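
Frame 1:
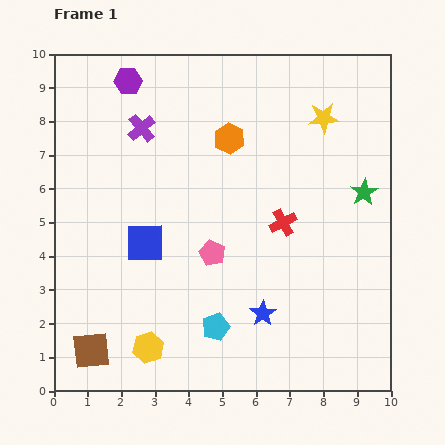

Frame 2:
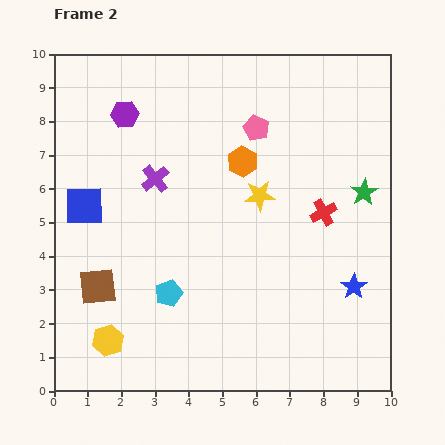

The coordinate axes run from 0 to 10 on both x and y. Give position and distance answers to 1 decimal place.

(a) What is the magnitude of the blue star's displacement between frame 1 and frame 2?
2.8

The blue star moved from (6.2, 2.3) to (8.9, 3.1), a distance of √(2.7² + 0.8²) ≈ 2.8.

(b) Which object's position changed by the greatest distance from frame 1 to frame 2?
the pink pentagon

(moved 3.9; next 3.0)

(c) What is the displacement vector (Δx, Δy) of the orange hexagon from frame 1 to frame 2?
(0.4, -0.7)

The orange hexagon was at (5.2, 7.5) in frame 1 and (5.6, 6.8) in frame 2.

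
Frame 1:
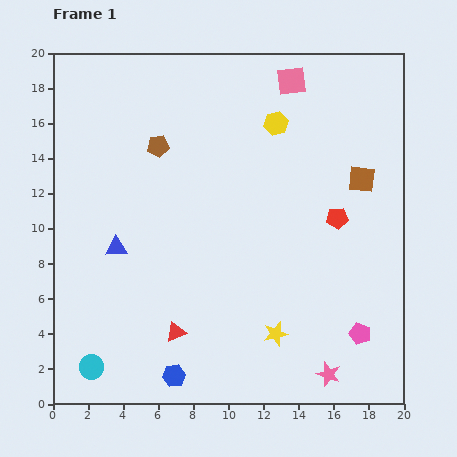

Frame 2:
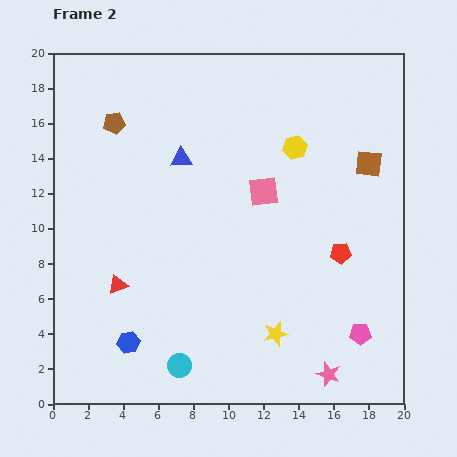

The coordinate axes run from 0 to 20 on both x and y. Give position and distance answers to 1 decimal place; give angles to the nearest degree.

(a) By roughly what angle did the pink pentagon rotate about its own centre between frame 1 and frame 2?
21° counter-clockwise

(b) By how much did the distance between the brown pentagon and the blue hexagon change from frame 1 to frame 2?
-0.6

Distance in frame 1: 13.1. Distance in frame 2: 12.5.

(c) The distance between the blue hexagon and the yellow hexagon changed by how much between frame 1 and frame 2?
-0.9

Distance in frame 1: 15.5. Distance in frame 2: 14.6.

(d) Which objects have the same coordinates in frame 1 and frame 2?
the pink star, the pink pentagon, the yellow star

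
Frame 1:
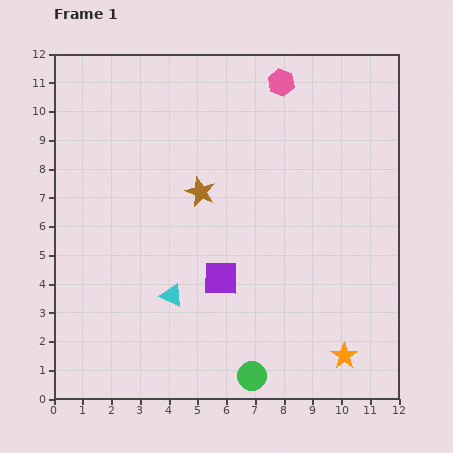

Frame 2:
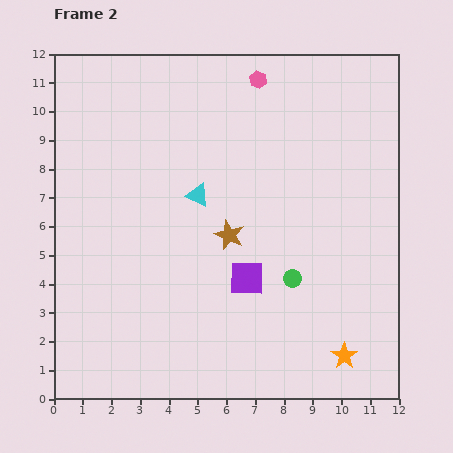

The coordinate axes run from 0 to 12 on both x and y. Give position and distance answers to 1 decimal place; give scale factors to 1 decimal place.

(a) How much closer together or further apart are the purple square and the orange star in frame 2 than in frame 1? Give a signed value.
-0.8

Distance in frame 1: 5.1. Distance in frame 2: 4.3.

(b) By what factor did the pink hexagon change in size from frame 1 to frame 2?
0.7×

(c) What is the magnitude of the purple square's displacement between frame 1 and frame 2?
0.9

The purple square moved from (5.8, 4.2) to (6.7, 4.2), a distance of √(0.9² + 0.0²) ≈ 0.9.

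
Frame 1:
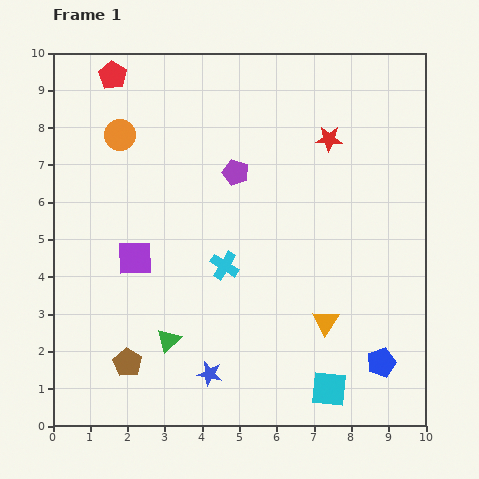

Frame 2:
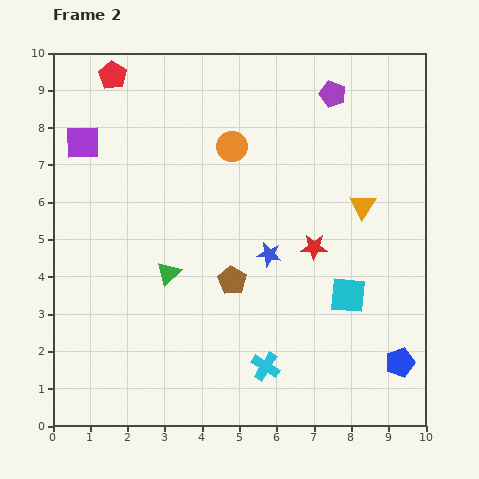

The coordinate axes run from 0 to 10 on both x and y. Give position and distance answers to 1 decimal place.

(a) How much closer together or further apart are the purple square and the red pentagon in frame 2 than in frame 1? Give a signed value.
-2.9

Distance in frame 1: 4.9. Distance in frame 2: 2.0.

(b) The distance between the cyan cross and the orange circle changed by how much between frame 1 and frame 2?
+1.5

Distance in frame 1: 4.5. Distance in frame 2: 6.0.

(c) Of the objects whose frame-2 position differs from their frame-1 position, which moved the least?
the blue pentagon

(moved 0.5)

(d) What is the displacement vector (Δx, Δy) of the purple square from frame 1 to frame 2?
(-1.4, 3.1)

The purple square was at (2.2, 4.5) in frame 1 and (0.8, 7.6) in frame 2.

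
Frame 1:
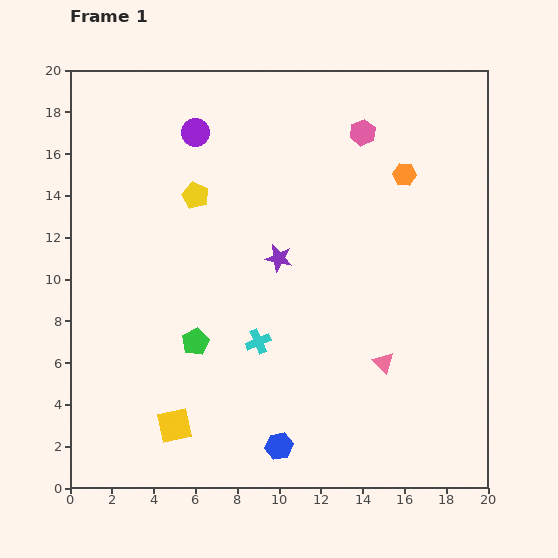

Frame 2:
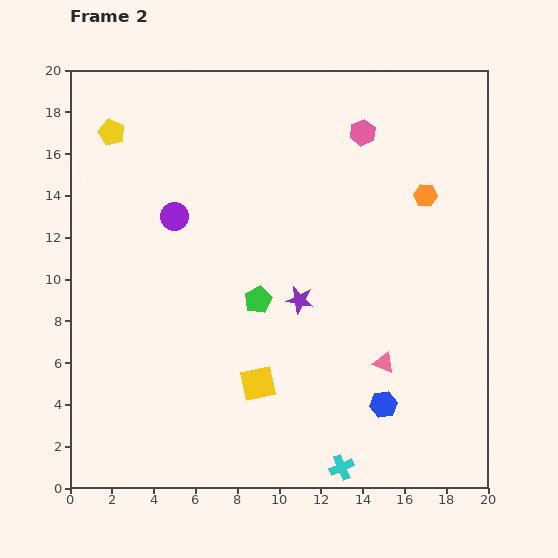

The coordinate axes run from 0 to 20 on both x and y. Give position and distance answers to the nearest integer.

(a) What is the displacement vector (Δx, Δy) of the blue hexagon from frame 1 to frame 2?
(5, 2)

The blue hexagon was at (10, 2) in frame 1 and (15, 4) in frame 2.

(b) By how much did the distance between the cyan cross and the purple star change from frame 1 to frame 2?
+4

Distance in frame 1: 4. Distance in frame 2: 8.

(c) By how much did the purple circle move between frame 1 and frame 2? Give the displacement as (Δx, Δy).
(-1, -4)

The purple circle was at (6, 17) in frame 1 and (5, 13) in frame 2.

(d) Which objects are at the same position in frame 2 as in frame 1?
the pink triangle, the pink hexagon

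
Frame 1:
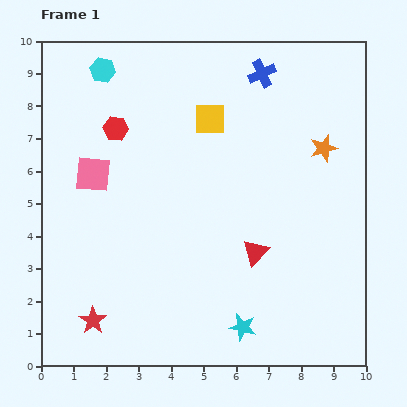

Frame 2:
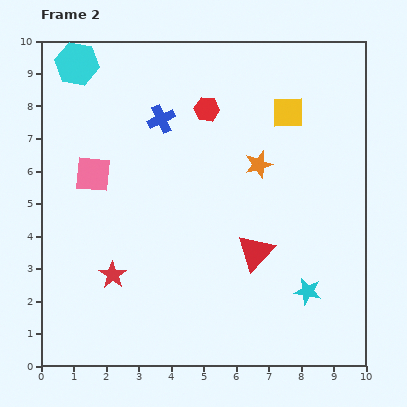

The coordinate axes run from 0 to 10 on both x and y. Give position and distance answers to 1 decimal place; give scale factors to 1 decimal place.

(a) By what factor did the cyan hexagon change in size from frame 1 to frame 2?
1.7×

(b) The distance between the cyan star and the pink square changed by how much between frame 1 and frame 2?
+0.9

Distance in frame 1: 6.6. Distance in frame 2: 7.5.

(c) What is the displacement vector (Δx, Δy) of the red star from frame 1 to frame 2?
(0.6, 1.4)

The red star was at (1.6, 1.4) in frame 1 and (2.2, 2.8) in frame 2.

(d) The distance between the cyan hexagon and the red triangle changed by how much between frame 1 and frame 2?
+0.7

Distance in frame 1: 7.3. Distance in frame 2: 8.0.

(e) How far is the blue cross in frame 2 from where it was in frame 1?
3.4

The blue cross moved from (6.8, 9.0) to (3.7, 7.6), a distance of √(3.1² + 1.4²) ≈ 3.4.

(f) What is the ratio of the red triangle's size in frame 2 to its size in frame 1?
1.4×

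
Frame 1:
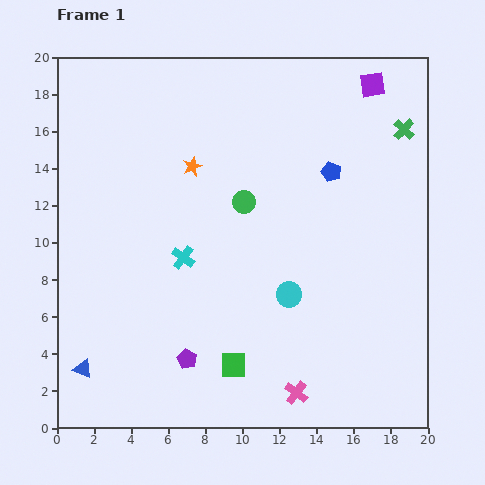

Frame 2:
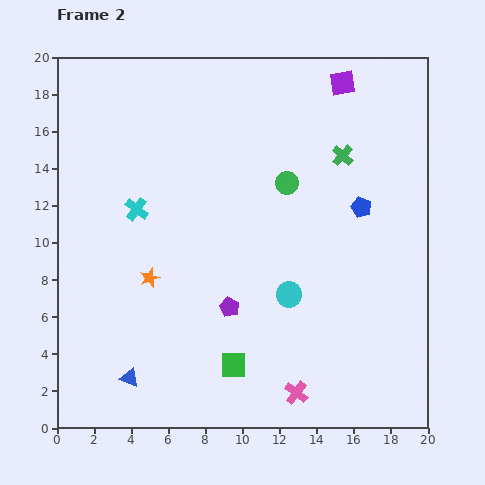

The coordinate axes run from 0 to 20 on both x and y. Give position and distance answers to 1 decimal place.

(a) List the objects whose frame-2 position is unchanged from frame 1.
the green square, the pink cross, the cyan circle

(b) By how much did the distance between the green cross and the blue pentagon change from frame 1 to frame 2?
-1.5

Distance in frame 1: 4.5. Distance in frame 2: 3.0.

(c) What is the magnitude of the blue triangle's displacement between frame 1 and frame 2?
2.5

The blue triangle moved from (1.4, 3.2) to (3.9, 2.7), a distance of √(2.5² + 0.5²) ≈ 2.5.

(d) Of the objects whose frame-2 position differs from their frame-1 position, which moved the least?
the purple square

(moved 1.6)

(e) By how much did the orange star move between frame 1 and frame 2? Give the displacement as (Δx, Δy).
(-2.3, -6.0)

The orange star was at (7.3, 14.1) in frame 1 and (5.0, 8.1) in frame 2.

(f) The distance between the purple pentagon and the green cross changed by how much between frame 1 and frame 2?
-6.8

Distance in frame 1: 17.0. Distance in frame 2: 10.2.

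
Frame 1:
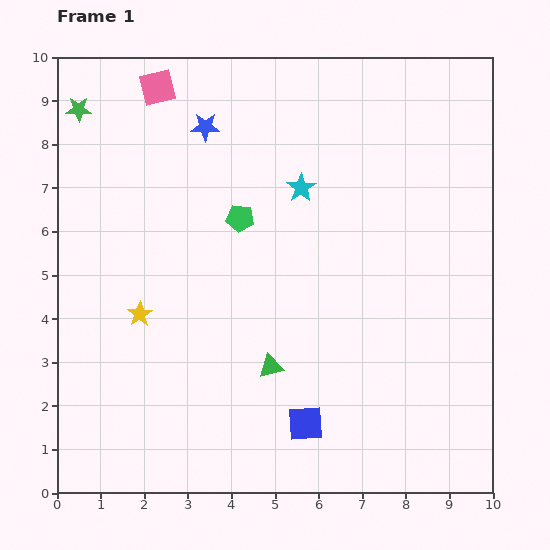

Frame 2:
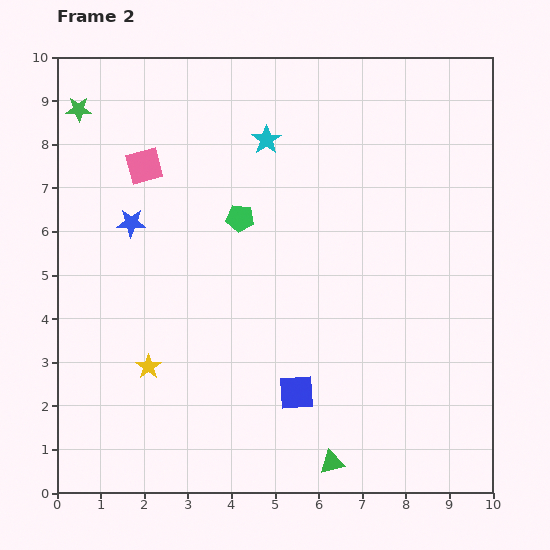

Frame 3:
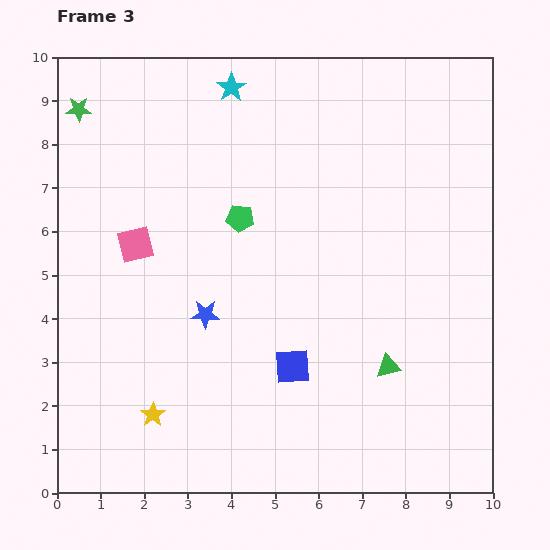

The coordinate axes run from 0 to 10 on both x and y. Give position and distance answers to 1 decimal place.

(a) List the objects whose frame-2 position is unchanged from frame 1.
the green star, the green pentagon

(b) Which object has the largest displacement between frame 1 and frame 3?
the blue star

(moved 4.3; next 3.6)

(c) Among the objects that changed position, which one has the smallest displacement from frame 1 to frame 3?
the blue square

(moved 1.3)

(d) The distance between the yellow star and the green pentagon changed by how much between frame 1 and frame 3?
+1.7

Distance in frame 1: 3.2. Distance in frame 3: 4.9.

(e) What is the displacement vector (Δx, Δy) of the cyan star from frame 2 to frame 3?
(-0.8, 1.2)

The cyan star was at (4.8, 8.1) in frame 2 and (4.0, 9.3) in frame 3.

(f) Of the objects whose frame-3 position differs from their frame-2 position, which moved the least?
the blue square

(moved 0.6)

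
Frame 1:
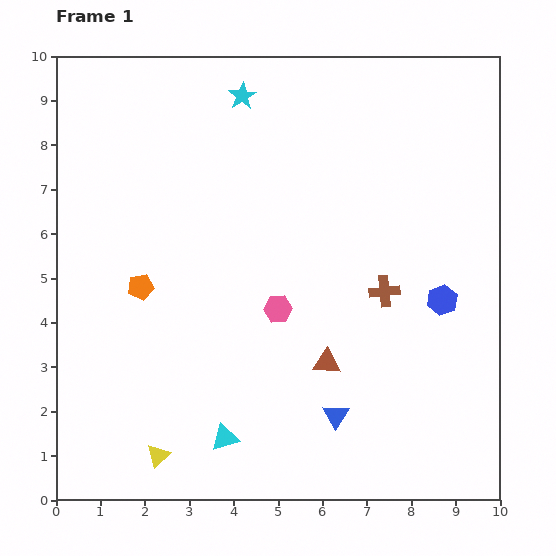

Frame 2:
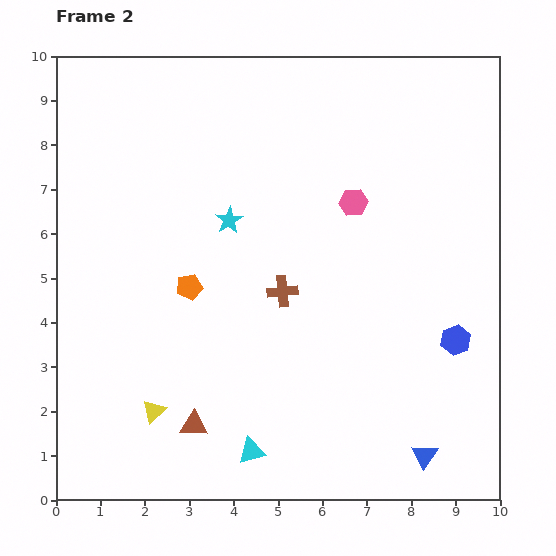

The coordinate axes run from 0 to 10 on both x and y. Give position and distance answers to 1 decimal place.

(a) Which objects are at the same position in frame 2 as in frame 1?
none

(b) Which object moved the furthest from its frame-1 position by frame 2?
the brown triangle

(moved 3.3; next 2.9)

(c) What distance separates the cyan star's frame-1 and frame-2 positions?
2.8

The cyan star moved from (4.2, 9.1) to (3.9, 6.3), a distance of √(0.3² + 2.8²) ≈ 2.8.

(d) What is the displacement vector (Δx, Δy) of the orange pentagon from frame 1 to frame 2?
(1.1, 0.0)

The orange pentagon was at (1.9, 4.8) in frame 1 and (3.0, 4.8) in frame 2.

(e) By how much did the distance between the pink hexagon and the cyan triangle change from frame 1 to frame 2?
+3.0

Distance in frame 1: 3.1. Distance in frame 2: 6.1.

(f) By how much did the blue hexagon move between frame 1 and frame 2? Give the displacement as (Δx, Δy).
(0.3, -0.9)

The blue hexagon was at (8.7, 4.5) in frame 1 and (9.0, 3.6) in frame 2.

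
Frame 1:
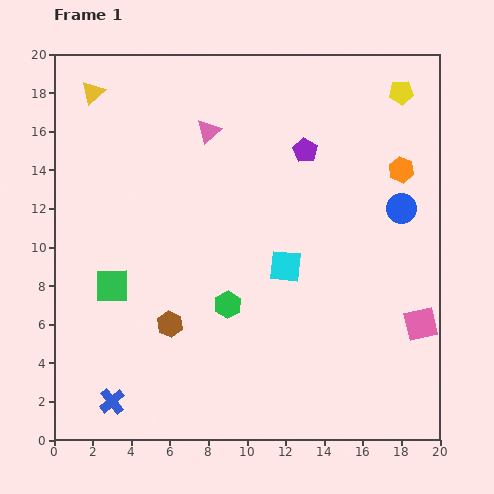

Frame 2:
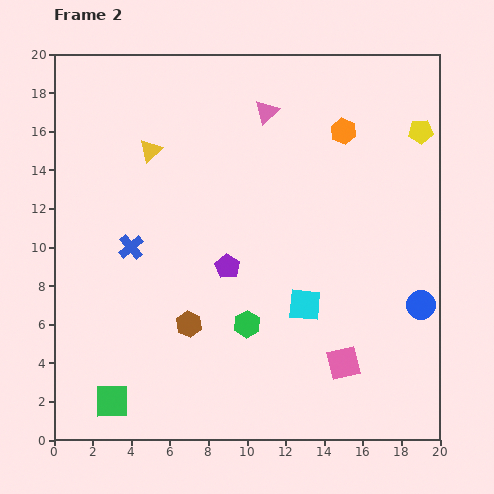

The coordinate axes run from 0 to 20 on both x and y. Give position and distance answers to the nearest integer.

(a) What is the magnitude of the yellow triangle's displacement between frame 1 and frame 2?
4

The yellow triangle moved from (2, 18) to (5, 15), a distance of √(3² + 3²) ≈ 4.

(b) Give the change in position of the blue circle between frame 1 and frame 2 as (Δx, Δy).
(1, -5)

The blue circle was at (18, 12) in frame 1 and (19, 7) in frame 2.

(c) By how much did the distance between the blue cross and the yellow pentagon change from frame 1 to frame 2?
-6

Distance in frame 1: 22. Distance in frame 2: 16.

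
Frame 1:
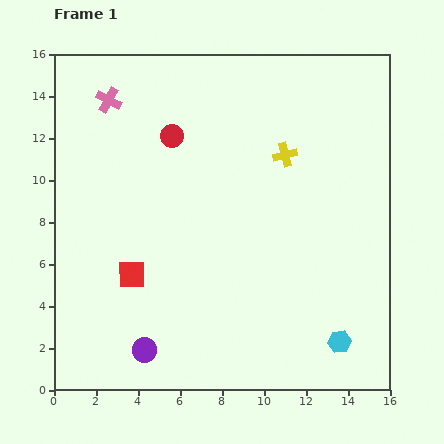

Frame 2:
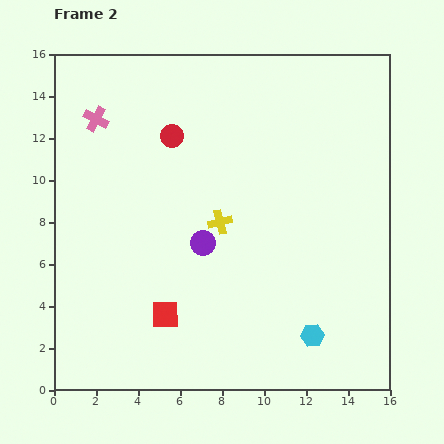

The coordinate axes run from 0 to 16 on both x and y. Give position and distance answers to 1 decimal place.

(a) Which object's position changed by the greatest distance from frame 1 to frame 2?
the purple circle

(moved 5.8; next 4.5)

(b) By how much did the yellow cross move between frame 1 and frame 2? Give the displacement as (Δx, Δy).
(-3.1, -3.2)

The yellow cross was at (11.0, 11.2) in frame 1 and (7.9, 8.0) in frame 2.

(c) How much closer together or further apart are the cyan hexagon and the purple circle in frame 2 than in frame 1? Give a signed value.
-2.5

Distance in frame 1: 9.3. Distance in frame 2: 6.8.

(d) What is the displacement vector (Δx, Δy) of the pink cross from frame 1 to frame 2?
(-0.6, -0.9)

The pink cross was at (2.6, 13.8) in frame 1 and (2.0, 12.9) in frame 2.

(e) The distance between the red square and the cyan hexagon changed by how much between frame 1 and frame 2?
-3.3

Distance in frame 1: 10.4. Distance in frame 2: 7.1.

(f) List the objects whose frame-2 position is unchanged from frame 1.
the red circle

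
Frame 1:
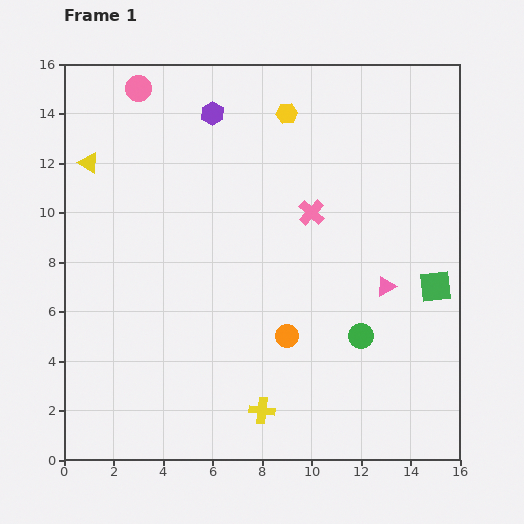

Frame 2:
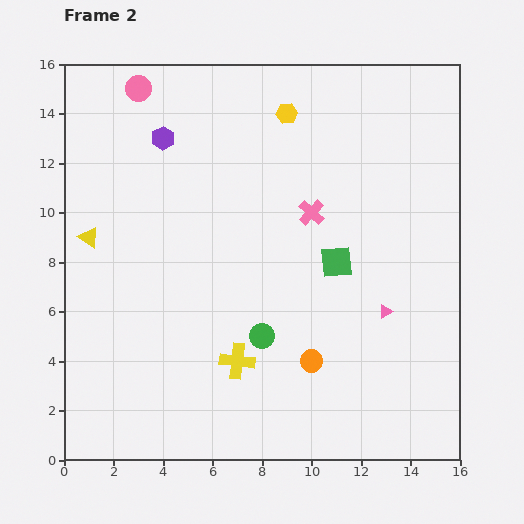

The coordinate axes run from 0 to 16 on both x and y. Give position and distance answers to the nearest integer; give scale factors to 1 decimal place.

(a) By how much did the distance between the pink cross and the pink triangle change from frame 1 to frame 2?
+1

Distance in frame 1: 4. Distance in frame 2: 5.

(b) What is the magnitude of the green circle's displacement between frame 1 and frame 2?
4

The green circle moved from (12, 5) to (8, 5), a distance of √(4² + 0²) ≈ 4.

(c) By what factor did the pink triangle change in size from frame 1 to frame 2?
0.7×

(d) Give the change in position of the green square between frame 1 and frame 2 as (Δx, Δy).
(-4, 1)

The green square was at (15, 7) in frame 1 and (11, 8) in frame 2.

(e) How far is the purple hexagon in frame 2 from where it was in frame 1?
2

The purple hexagon moved from (6, 14) to (4, 13), a distance of √(2² + 1²) ≈ 2.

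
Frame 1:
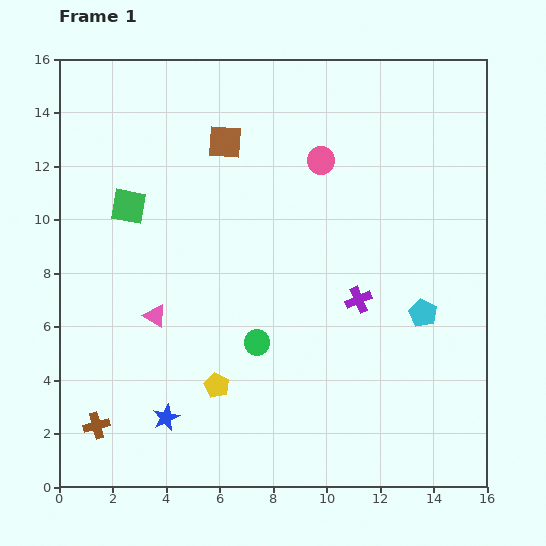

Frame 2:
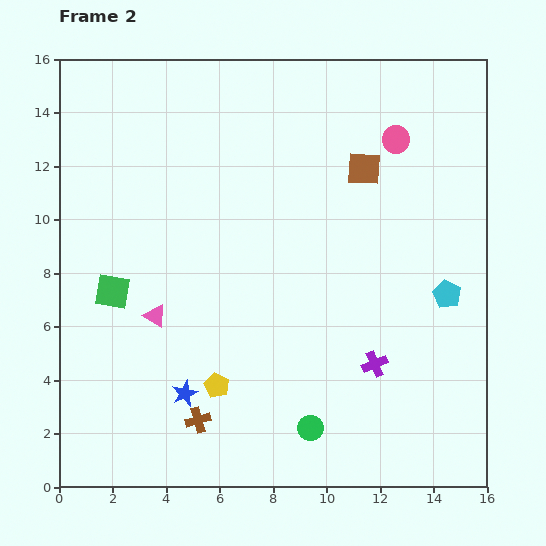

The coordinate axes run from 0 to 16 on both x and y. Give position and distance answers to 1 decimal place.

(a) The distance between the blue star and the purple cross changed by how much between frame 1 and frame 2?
-1.2

Distance in frame 1: 8.4. Distance in frame 2: 7.2.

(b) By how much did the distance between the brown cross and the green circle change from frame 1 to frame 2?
-2.6

Distance in frame 1: 6.8. Distance in frame 2: 4.2.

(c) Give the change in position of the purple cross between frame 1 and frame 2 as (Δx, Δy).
(0.6, -2.4)

The purple cross was at (11.2, 7.0) in frame 1 and (11.8, 4.6) in frame 2.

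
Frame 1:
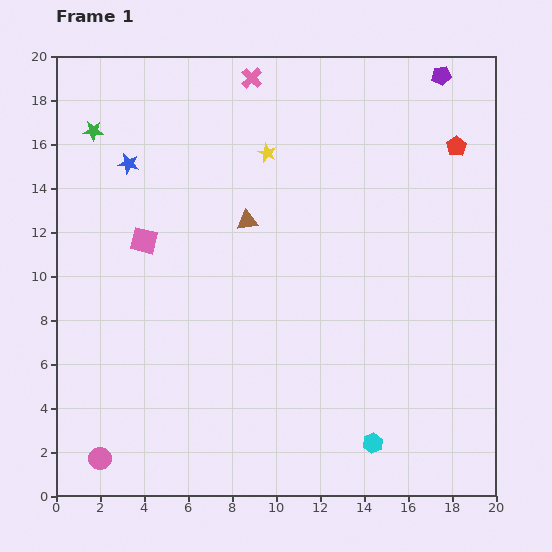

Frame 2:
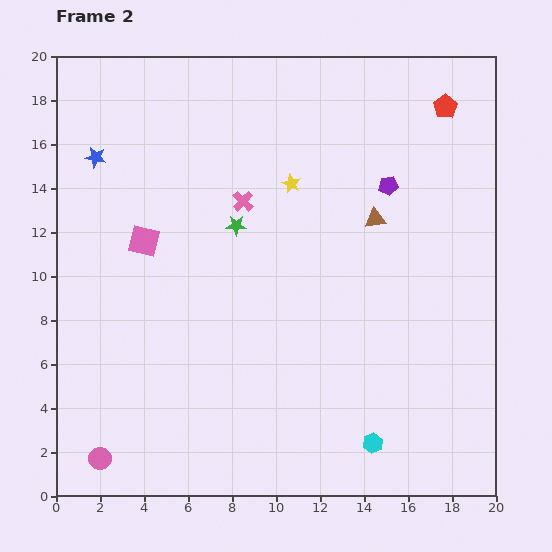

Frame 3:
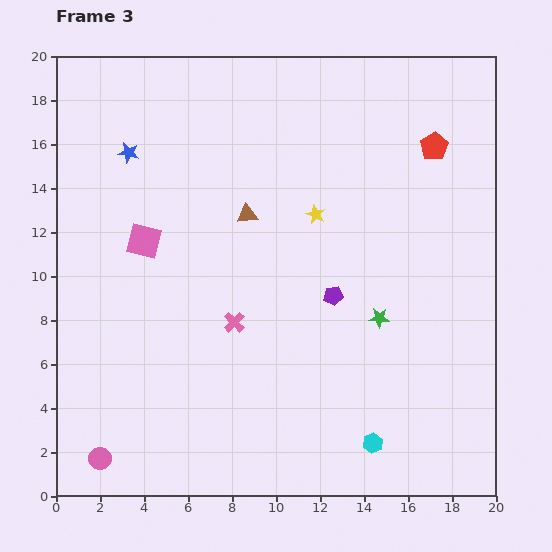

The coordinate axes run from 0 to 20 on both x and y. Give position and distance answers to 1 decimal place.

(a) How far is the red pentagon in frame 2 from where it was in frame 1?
1.9

The red pentagon moved from (18.2, 15.9) to (17.7, 17.7), a distance of √(0.5² + 1.8²) ≈ 1.9.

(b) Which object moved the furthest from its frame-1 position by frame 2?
the green star

(moved 7.8; next 5.8)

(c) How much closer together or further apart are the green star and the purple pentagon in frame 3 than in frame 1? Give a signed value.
-13.7

Distance in frame 1: 16.0. Distance in frame 3: 2.3.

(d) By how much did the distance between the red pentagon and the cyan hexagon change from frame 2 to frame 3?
-1.9

Distance in frame 2: 15.7. Distance in frame 3: 13.8.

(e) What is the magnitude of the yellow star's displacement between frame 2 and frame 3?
1.8

The yellow star moved from (10.7, 14.2) to (11.8, 12.8), a distance of √(1.1² + 1.4²) ≈ 1.8.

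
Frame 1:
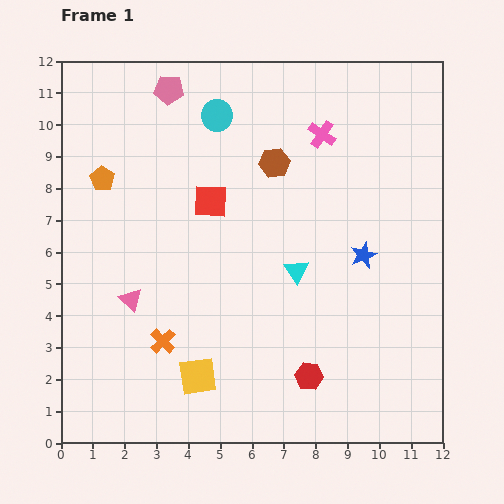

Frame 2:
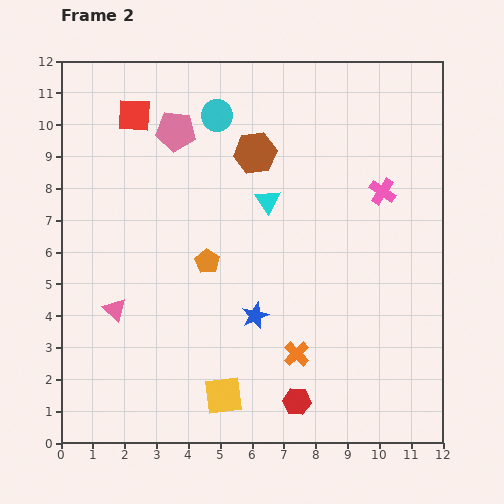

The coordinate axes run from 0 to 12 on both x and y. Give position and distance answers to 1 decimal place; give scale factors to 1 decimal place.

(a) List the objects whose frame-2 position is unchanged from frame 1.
the cyan circle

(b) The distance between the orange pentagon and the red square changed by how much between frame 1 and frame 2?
+1.6

Distance in frame 1: 3.5. Distance in frame 2: 5.1.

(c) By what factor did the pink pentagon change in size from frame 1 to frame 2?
1.3×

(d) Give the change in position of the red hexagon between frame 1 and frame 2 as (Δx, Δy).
(-0.4, -0.8)

The red hexagon was at (7.8, 2.1) in frame 1 and (7.4, 1.3) in frame 2.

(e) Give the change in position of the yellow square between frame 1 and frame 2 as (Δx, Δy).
(0.8, -0.6)

The yellow square was at (4.3, 2.1) in frame 1 and (5.1, 1.5) in frame 2.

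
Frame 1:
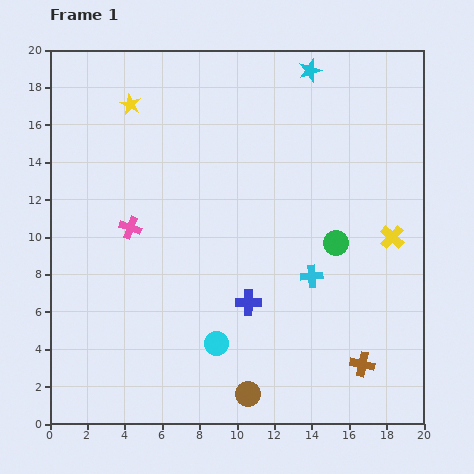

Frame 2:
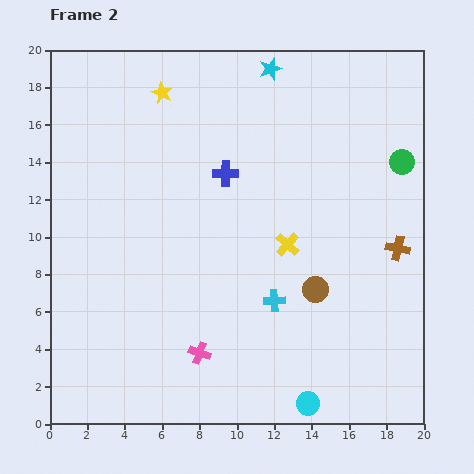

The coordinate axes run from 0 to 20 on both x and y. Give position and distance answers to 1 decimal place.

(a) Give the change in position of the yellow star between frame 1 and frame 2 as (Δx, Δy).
(1.7, 0.6)

The yellow star was at (4.3, 17.1) in frame 1 and (6.0, 17.7) in frame 2.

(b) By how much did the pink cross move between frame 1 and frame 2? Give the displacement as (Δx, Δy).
(3.7, -6.7)

The pink cross was at (4.3, 10.5) in frame 1 and (8.0, 3.8) in frame 2.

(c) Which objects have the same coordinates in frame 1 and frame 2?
none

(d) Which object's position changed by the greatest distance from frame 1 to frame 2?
the pink cross

(moved 7.7; next 7.0)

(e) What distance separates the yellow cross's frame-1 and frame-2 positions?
5.6

The yellow cross moved from (18.3, 10.0) to (12.7, 9.6), a distance of √(5.6² + 0.4²) ≈ 5.6.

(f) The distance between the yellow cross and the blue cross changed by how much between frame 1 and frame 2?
-3.5

Distance in frame 1: 8.5. Distance in frame 2: 5.0.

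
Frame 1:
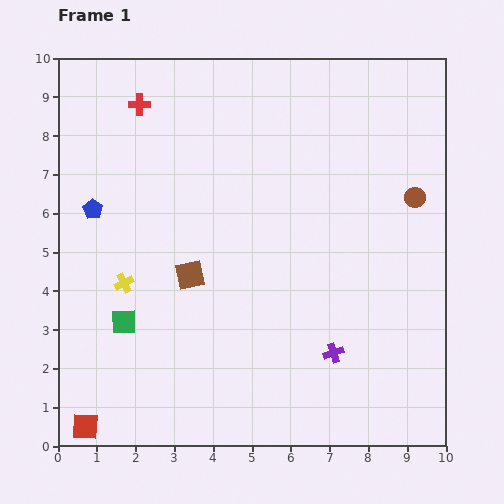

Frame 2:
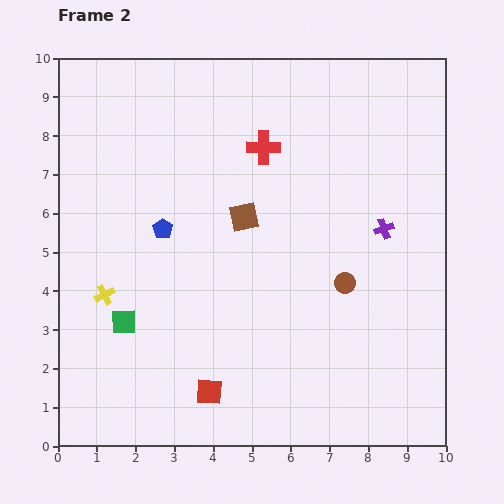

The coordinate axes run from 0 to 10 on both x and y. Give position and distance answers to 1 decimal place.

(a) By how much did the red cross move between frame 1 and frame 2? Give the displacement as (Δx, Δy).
(3.2, -1.1)

The red cross was at (2.1, 8.8) in frame 1 and (5.3, 7.7) in frame 2.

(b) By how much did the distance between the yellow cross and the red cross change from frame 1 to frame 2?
+1.0

Distance in frame 1: 4.6. Distance in frame 2: 5.6.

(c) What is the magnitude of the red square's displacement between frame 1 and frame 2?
3.3

The red square moved from (0.7, 0.5) to (3.9, 1.4), a distance of √(3.2² + 0.9²) ≈ 3.3.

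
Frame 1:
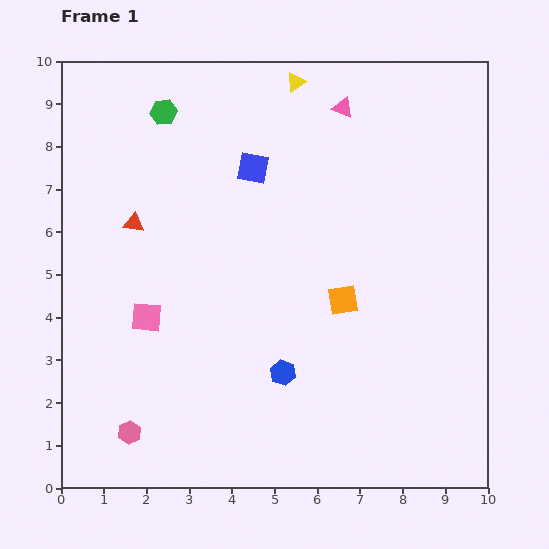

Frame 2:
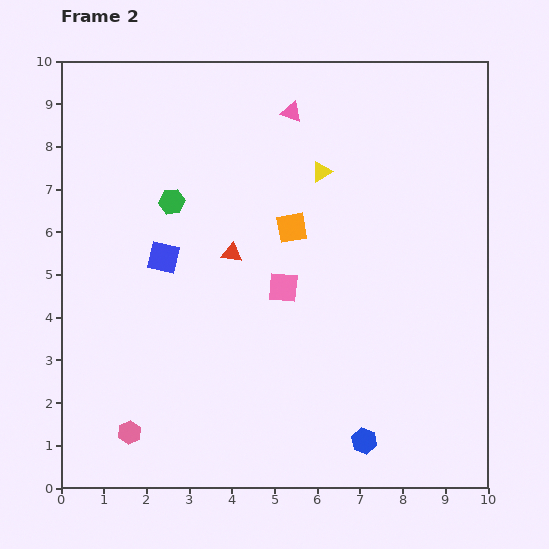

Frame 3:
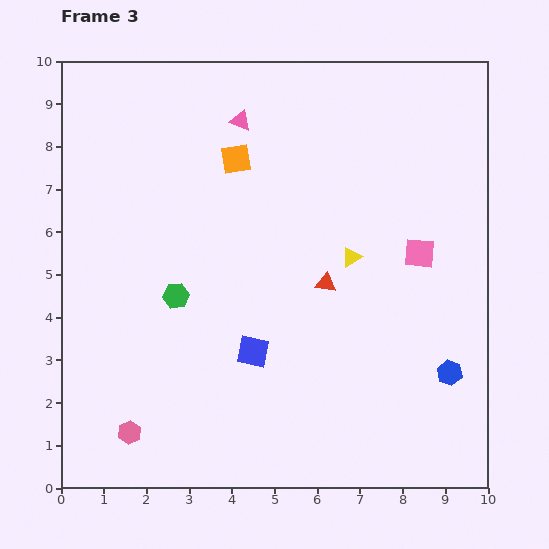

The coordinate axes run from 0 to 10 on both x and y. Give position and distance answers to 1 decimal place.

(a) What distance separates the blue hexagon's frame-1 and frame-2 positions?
2.5

The blue hexagon moved from (5.2, 2.7) to (7.1, 1.1), a distance of √(1.9² + 1.6²) ≈ 2.5.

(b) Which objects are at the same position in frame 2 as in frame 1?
the pink hexagon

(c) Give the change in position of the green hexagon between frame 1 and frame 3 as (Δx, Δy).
(0.3, -4.3)

The green hexagon was at (2.4, 8.8) in frame 1 and (2.7, 4.5) in frame 3.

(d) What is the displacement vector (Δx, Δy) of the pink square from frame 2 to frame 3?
(3.2, 0.8)

The pink square was at (5.2, 4.7) in frame 2 and (8.4, 5.5) in frame 3.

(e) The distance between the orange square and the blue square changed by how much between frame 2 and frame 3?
+1.4

Distance in frame 2: 3.1. Distance in frame 3: 4.5.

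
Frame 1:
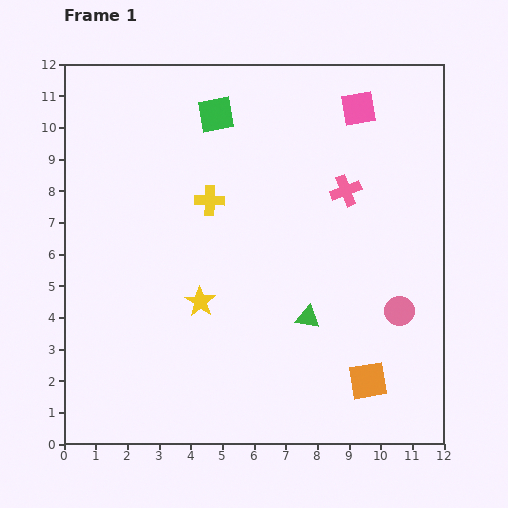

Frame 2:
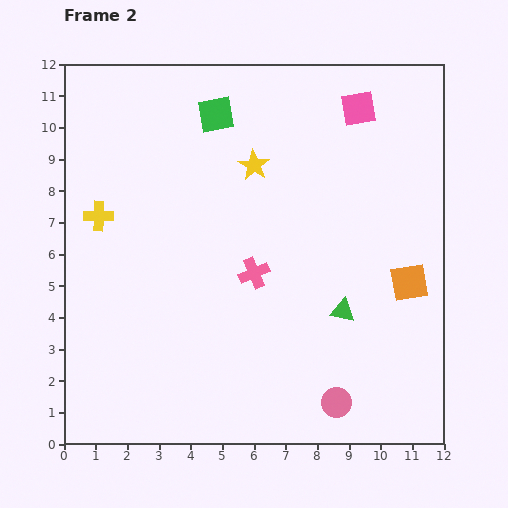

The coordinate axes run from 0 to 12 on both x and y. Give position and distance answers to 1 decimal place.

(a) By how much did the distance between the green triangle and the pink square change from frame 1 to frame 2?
-0.4

Distance in frame 1: 6.8. Distance in frame 2: 6.4.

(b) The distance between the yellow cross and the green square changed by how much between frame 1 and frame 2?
+2.2

Distance in frame 1: 2.7. Distance in frame 2: 4.9.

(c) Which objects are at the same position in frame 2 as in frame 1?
the pink square, the green square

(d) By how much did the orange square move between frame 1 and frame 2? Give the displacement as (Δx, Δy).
(1.3, 3.1)

The orange square was at (9.6, 2.0) in frame 1 and (10.9, 5.1) in frame 2.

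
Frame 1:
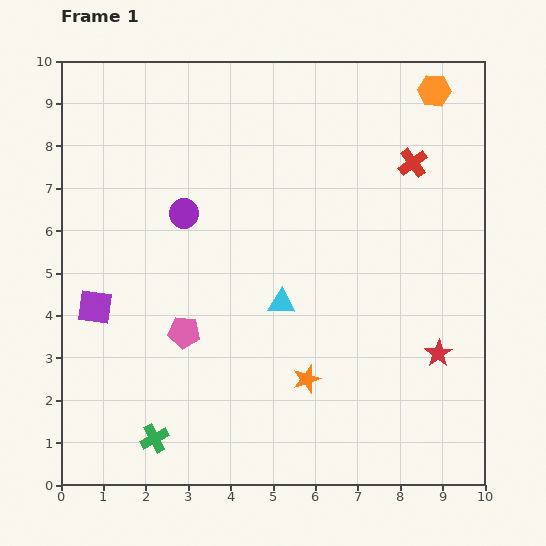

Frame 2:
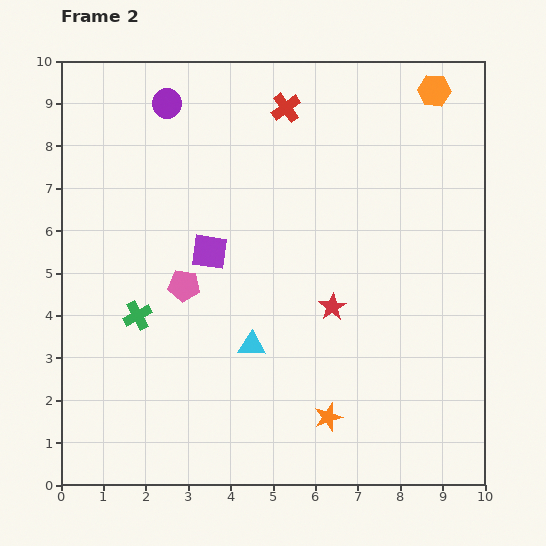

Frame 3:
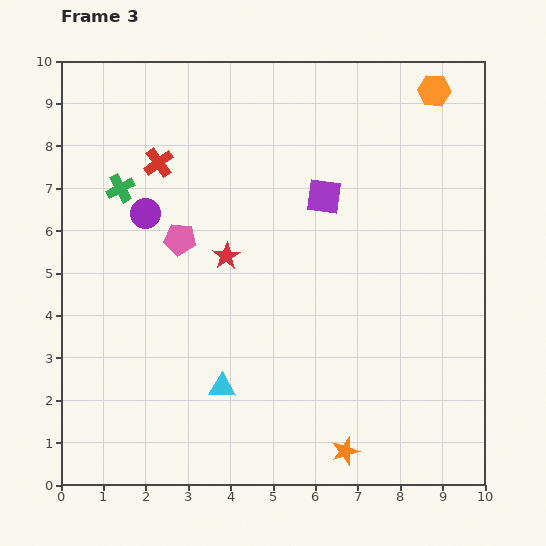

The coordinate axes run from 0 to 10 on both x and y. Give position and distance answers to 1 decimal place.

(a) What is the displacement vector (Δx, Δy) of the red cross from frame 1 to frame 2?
(-3.0, 1.3)

The red cross was at (8.3, 7.6) in frame 1 and (5.3, 8.9) in frame 2.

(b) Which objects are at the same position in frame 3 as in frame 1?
the orange hexagon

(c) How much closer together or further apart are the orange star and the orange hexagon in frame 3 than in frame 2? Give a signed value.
+0.7

Distance in frame 2: 8.1. Distance in frame 3: 8.8.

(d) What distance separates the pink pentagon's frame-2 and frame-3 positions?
1.1

The pink pentagon moved from (2.9, 4.7) to (2.8, 5.8), a distance of √(0.1² + 1.1²) ≈ 1.1.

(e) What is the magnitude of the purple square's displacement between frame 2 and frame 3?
3.0

The purple square moved from (3.5, 5.5) to (6.2, 6.8), a distance of √(2.7² + 1.3²) ≈ 3.0.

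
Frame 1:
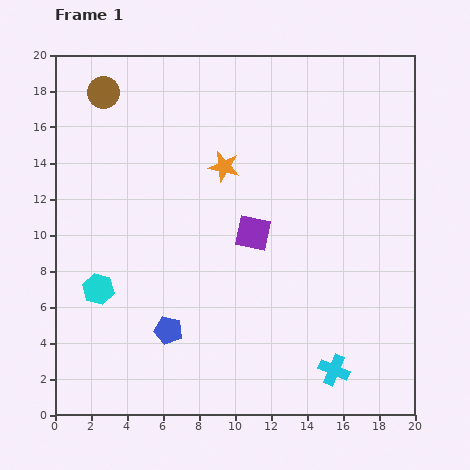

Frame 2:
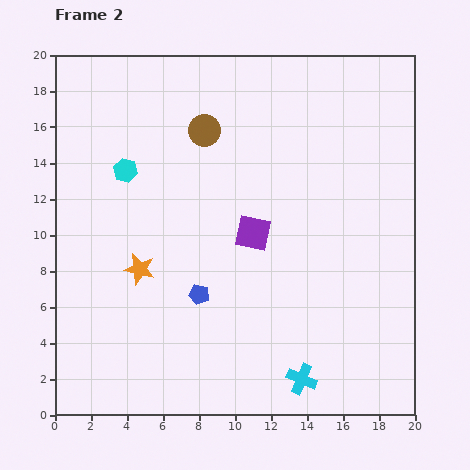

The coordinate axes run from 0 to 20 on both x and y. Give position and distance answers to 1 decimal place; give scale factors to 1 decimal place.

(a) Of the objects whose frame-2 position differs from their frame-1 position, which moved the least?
the cyan cross

(moved 1.9)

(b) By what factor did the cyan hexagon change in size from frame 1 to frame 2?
0.8×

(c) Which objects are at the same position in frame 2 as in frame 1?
the purple square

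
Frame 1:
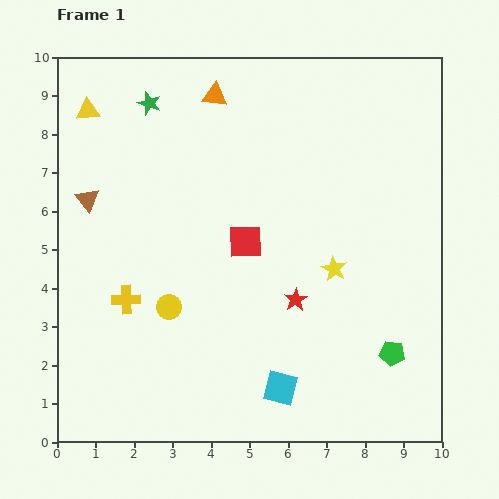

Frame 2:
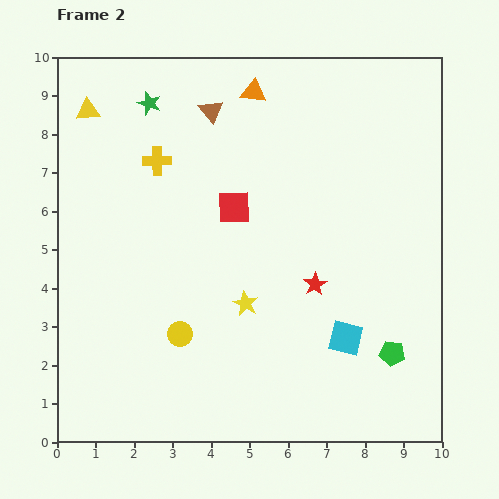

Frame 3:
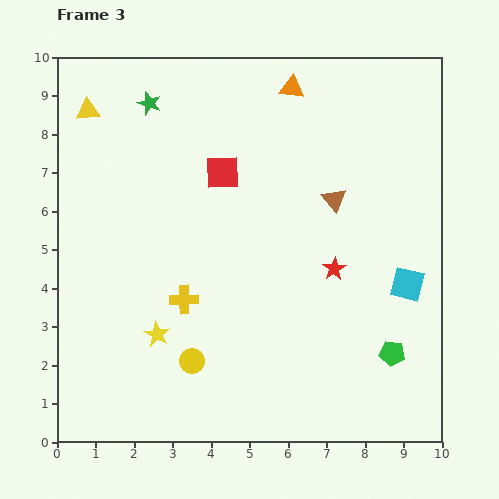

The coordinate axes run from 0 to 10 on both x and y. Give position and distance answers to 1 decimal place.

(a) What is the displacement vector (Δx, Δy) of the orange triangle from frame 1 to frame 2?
(1.0, 0.1)

The orange triangle was at (4.1, 9.0) in frame 1 and (5.1, 9.1) in frame 2.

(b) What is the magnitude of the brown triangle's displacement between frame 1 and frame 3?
6.4

The brown triangle moved from (0.8, 6.3) to (7.2, 6.3), a distance of √(6.4² + 0.0²) ≈ 6.4.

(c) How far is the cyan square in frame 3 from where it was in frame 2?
2.1

The cyan square moved from (7.5, 2.7) to (9.1, 4.1), a distance of √(1.6² + 1.4²) ≈ 2.1.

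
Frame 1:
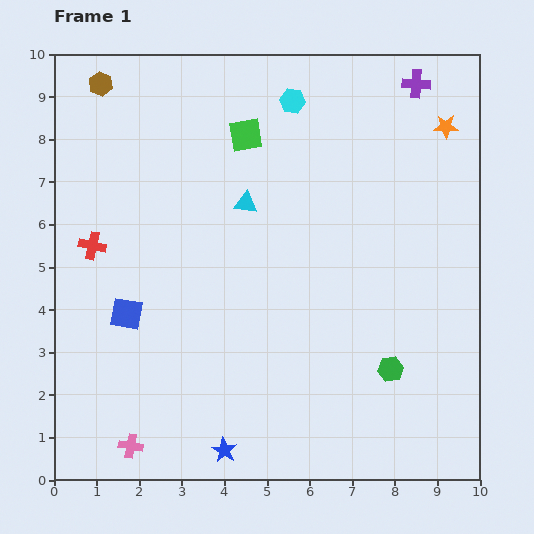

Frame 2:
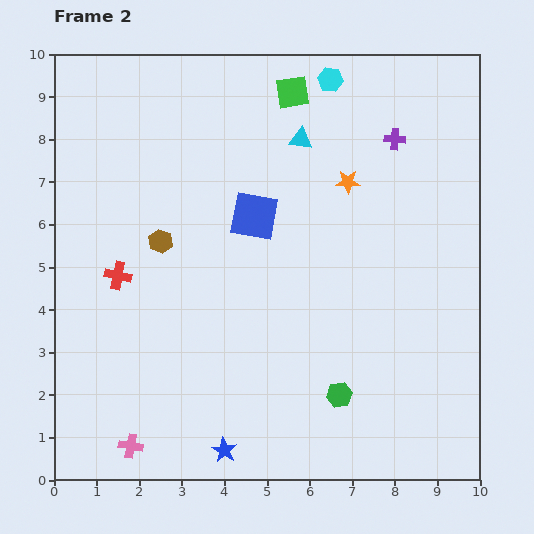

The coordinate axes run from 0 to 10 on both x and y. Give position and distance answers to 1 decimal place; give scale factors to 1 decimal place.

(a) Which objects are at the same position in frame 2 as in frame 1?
the pink cross, the blue star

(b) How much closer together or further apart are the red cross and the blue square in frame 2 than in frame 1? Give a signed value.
+1.7

Distance in frame 1: 1.8. Distance in frame 2: 3.5.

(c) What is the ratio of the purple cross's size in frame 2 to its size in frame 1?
0.7×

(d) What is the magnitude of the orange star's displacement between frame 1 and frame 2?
2.6

The orange star moved from (9.2, 8.3) to (6.9, 7.0), a distance of √(2.3² + 1.3²) ≈ 2.6.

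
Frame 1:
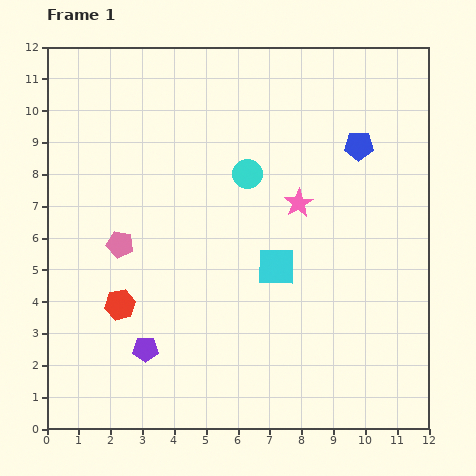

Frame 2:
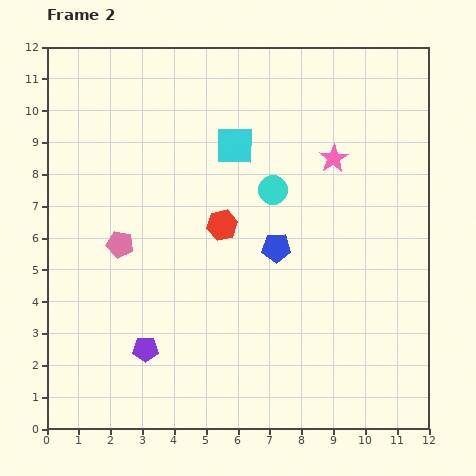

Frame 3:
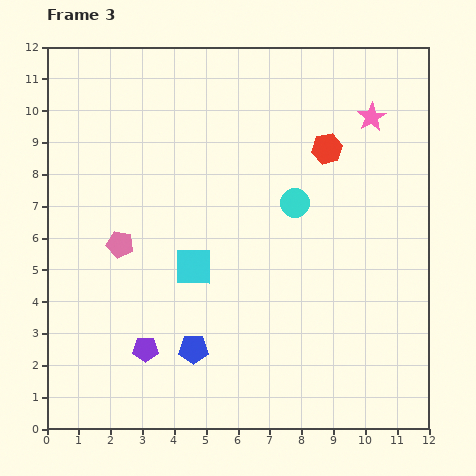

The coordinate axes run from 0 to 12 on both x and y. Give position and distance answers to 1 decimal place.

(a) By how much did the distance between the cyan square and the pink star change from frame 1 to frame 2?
+1.0

Distance in frame 1: 2.1. Distance in frame 2: 3.1.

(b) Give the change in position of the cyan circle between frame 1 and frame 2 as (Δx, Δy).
(0.8, -0.5)

The cyan circle was at (6.3, 8.0) in frame 1 and (7.1, 7.5) in frame 2.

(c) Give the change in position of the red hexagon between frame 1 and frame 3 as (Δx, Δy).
(6.5, 4.9)

The red hexagon was at (2.3, 3.9) in frame 1 and (8.8, 8.8) in frame 3.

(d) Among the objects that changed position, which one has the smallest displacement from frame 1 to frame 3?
the cyan circle

(moved 1.7)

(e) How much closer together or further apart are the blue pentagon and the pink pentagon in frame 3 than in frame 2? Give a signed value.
-0.9

Distance in frame 2: 4.9. Distance in frame 3: 4.0.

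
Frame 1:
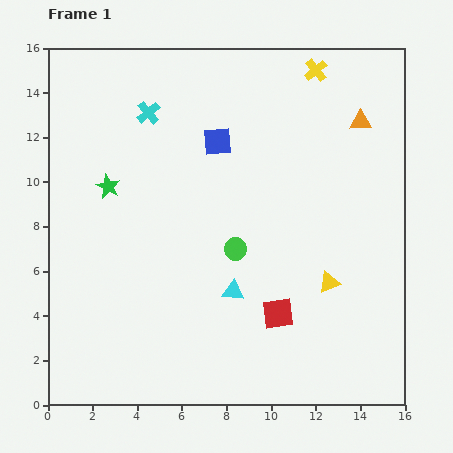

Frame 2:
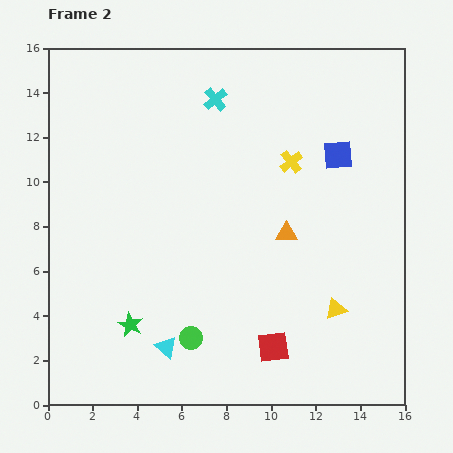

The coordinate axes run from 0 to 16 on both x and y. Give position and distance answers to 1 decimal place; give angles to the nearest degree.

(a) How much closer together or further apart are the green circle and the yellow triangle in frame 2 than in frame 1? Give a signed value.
+2.1

Distance in frame 1: 4.5. Distance in frame 2: 6.6.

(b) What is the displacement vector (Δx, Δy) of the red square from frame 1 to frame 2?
(-0.2, -1.5)

The red square was at (10.3, 4.1) in frame 1 and (10.1, 2.6) in frame 2.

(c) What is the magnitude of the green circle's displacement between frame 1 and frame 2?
4.5

The green circle moved from (8.4, 7.0) to (6.4, 3.0), a distance of √(2.0² + 4.0²) ≈ 4.5.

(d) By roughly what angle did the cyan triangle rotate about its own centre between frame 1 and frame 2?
35° clockwise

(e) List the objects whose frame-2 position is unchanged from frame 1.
none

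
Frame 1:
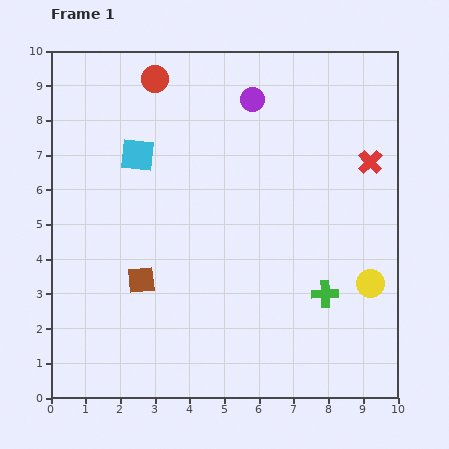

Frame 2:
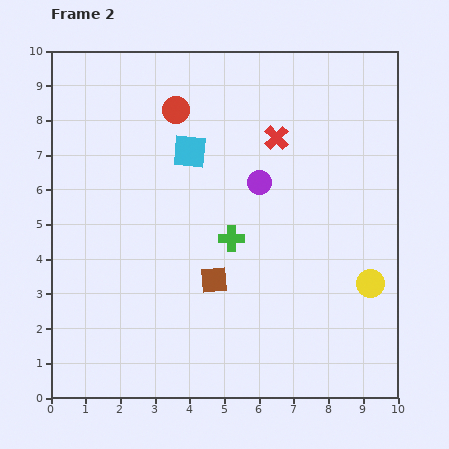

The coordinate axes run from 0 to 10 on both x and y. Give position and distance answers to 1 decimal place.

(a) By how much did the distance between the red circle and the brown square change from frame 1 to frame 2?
-0.8

Distance in frame 1: 5.8. Distance in frame 2: 5.0.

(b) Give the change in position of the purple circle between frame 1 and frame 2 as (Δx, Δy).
(0.2, -2.4)

The purple circle was at (5.8, 8.6) in frame 1 and (6.0, 6.2) in frame 2.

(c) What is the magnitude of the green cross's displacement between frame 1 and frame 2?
3.1

The green cross moved from (7.9, 3.0) to (5.2, 4.6), a distance of √(2.7² + 1.6²) ≈ 3.1.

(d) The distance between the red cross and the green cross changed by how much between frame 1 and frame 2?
-0.8

Distance in frame 1: 4.0. Distance in frame 2: 3.2.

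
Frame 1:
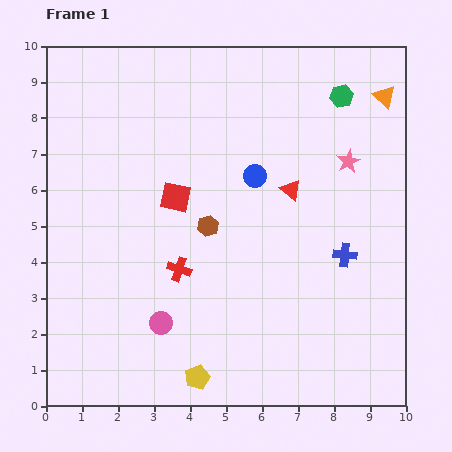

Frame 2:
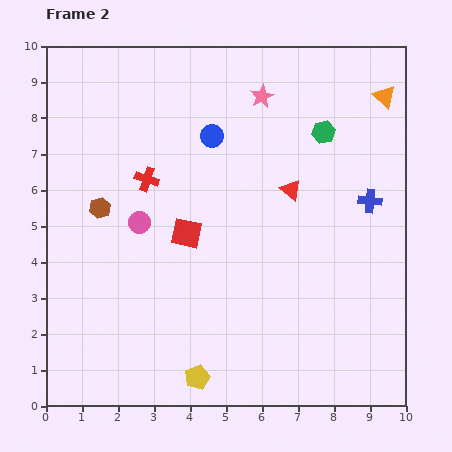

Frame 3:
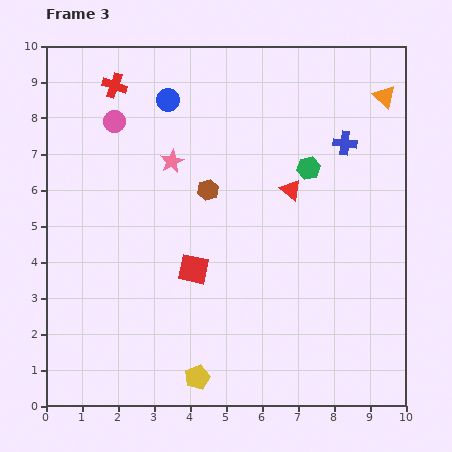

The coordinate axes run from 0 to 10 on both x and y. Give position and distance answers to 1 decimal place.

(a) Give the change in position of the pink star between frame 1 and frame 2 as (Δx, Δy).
(-2.4, 1.8)

The pink star was at (8.4, 6.8) in frame 1 and (6.0, 8.6) in frame 2.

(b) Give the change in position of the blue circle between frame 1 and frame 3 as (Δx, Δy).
(-2.4, 2.1)

The blue circle was at (5.8, 6.4) in frame 1 and (3.4, 8.5) in frame 3.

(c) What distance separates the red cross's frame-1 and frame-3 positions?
5.4

The red cross moved from (3.7, 3.8) to (1.9, 8.9), a distance of √(1.8² + 5.1²) ≈ 5.4.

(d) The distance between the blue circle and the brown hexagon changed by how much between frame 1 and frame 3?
+0.8

Distance in frame 1: 1.9. Distance in frame 3: 2.7.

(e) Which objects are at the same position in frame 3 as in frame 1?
the red triangle, the orange triangle, the yellow pentagon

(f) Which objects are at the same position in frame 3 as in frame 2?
the red triangle, the orange triangle, the yellow pentagon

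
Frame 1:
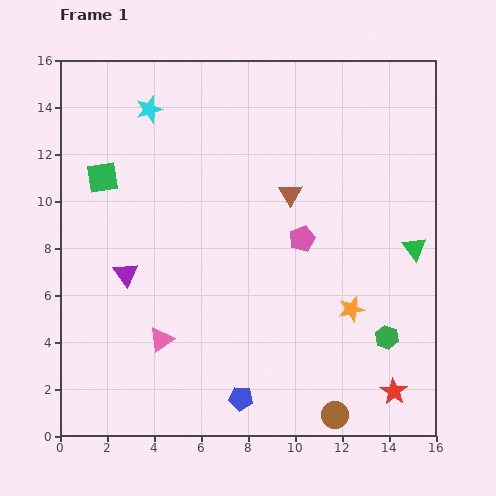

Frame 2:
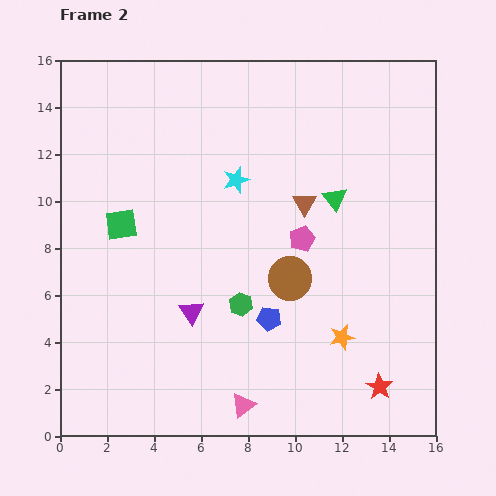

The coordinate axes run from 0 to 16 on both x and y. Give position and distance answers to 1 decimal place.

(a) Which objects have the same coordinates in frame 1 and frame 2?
the pink pentagon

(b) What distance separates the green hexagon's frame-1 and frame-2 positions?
6.4

The green hexagon moved from (13.9, 4.2) to (7.7, 5.6), a distance of √(6.2² + 1.4²) ≈ 6.4.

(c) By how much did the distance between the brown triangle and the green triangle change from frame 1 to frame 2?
-4.5

Distance in frame 1: 5.8. Distance in frame 2: 1.3.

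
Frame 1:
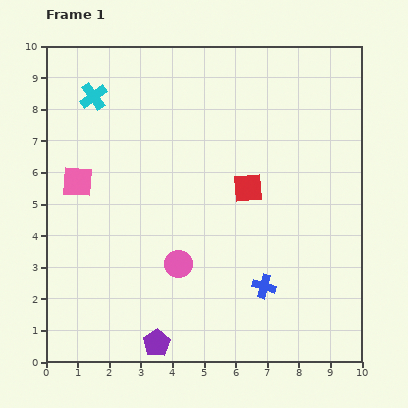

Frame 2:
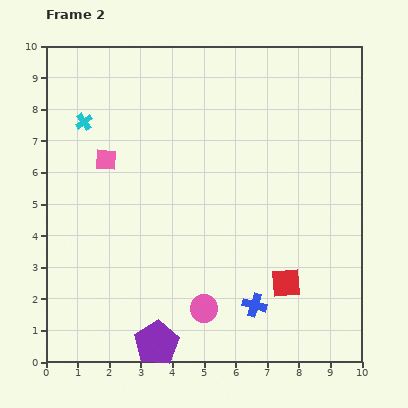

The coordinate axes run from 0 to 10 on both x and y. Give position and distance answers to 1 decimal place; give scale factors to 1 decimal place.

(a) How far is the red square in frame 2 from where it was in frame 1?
3.2

The red square moved from (6.4, 5.5) to (7.6, 2.5), a distance of √(1.2² + 3.0²) ≈ 3.2.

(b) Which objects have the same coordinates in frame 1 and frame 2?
the purple pentagon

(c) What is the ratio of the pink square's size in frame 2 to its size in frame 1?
0.7×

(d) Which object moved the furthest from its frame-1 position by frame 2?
the red square

(moved 3.2; next 1.6)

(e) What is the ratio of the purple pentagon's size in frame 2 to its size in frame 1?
1.6×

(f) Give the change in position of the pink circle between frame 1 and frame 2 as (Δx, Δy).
(0.8, -1.4)

The pink circle was at (4.2, 3.1) in frame 1 and (5.0, 1.7) in frame 2.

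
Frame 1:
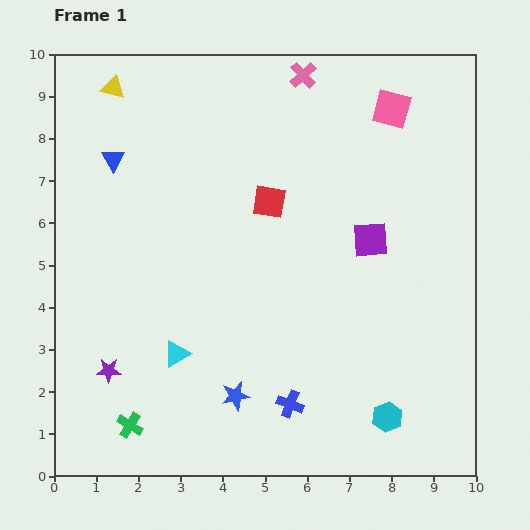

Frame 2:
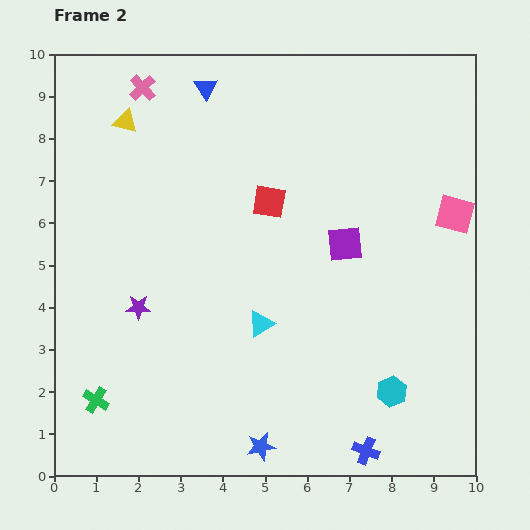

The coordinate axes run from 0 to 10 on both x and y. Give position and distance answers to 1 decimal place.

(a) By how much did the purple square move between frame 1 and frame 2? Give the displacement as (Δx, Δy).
(-0.6, -0.1)

The purple square was at (7.5, 5.6) in frame 1 and (6.9, 5.5) in frame 2.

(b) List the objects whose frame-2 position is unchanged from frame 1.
the red square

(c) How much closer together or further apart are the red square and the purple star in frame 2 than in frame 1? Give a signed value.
-1.5

Distance in frame 1: 5.5. Distance in frame 2: 4.0.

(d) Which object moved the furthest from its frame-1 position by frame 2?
the pink cross

(moved 3.8; next 2.9)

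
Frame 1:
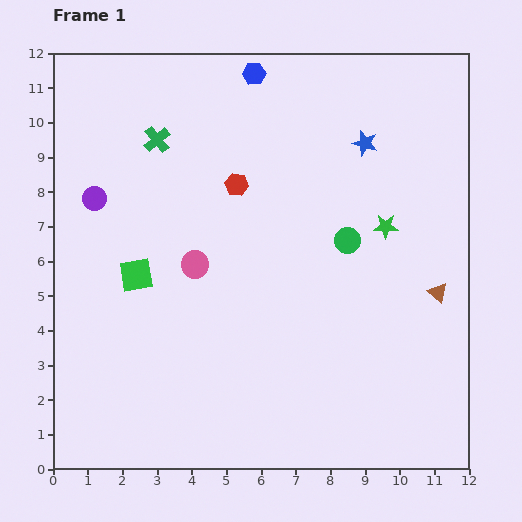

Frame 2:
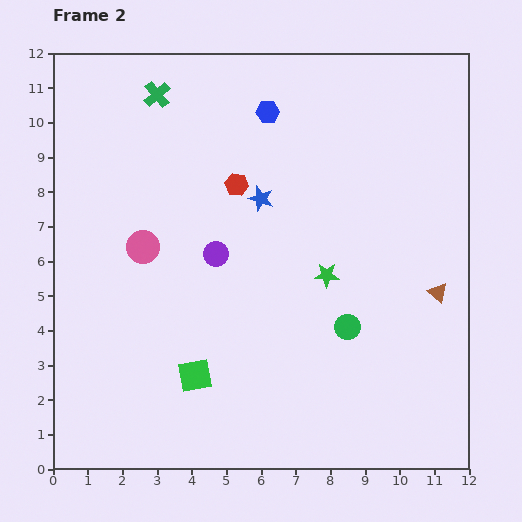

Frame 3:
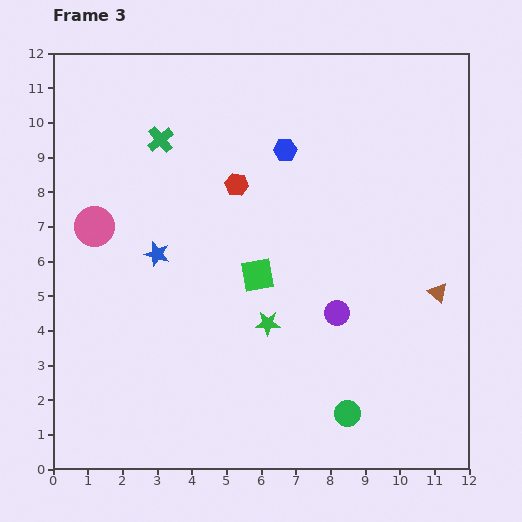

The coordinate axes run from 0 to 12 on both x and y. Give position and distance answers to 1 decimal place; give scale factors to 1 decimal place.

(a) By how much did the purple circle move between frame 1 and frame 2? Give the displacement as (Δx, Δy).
(3.5, -1.6)

The purple circle was at (1.2, 7.8) in frame 1 and (4.7, 6.2) in frame 2.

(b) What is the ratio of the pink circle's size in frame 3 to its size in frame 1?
1.5×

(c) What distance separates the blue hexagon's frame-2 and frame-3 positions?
1.2

The blue hexagon moved from (6.2, 10.3) to (6.7, 9.2), a distance of √(0.5² + 1.1²) ≈ 1.2.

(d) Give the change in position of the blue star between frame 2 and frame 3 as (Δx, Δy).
(-3.0, -1.6)

The blue star was at (6.0, 7.8) in frame 2 and (3.0, 6.2) in frame 3.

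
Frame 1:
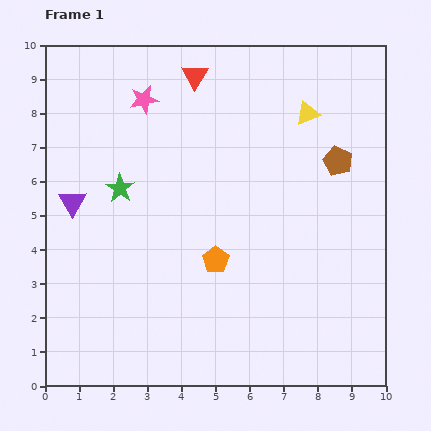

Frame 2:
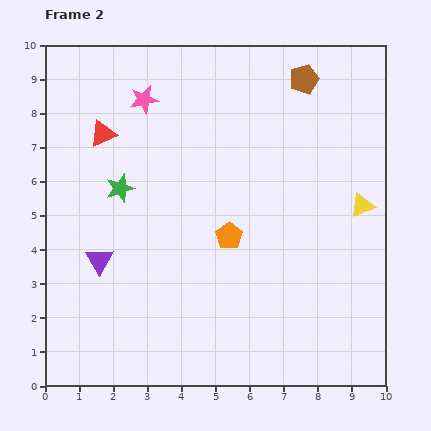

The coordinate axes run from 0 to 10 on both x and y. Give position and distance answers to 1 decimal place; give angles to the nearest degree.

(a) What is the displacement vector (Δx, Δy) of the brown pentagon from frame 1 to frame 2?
(-1.0, 2.4)

The brown pentagon was at (8.6, 6.6) in frame 1 and (7.6, 9.0) in frame 2.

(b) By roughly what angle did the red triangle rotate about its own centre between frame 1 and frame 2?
34° clockwise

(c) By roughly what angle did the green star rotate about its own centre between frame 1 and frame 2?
21° clockwise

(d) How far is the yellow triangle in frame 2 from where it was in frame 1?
3.1

The yellow triangle moved from (7.7, 8.0) to (9.3, 5.3), a distance of √(1.6² + 2.7²) ≈ 3.1.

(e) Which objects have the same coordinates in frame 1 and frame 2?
the green star, the pink star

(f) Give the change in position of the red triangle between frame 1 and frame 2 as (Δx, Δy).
(-2.7, -1.7)

The red triangle was at (4.4, 9.1) in frame 1 and (1.7, 7.4) in frame 2.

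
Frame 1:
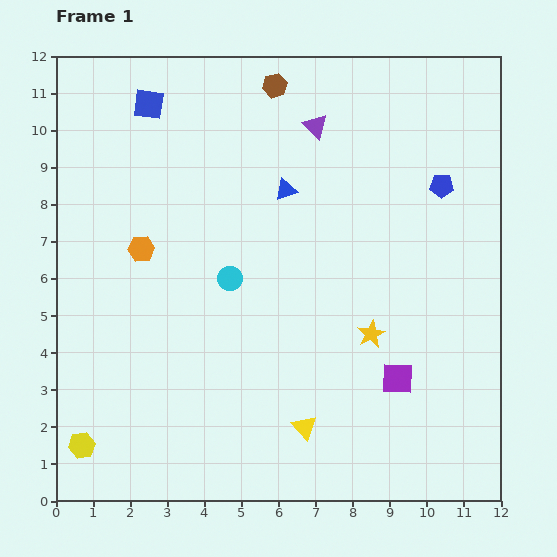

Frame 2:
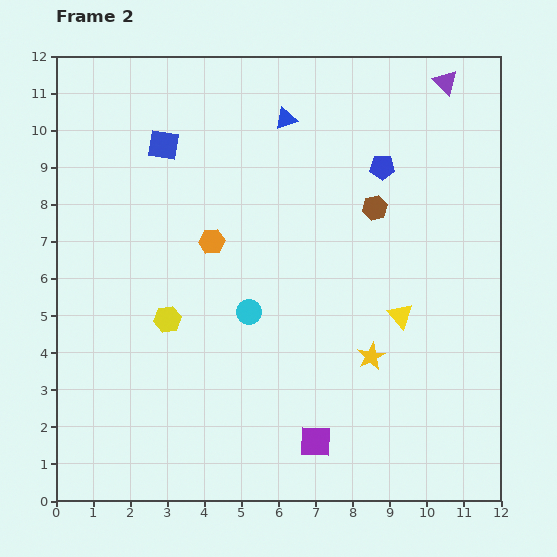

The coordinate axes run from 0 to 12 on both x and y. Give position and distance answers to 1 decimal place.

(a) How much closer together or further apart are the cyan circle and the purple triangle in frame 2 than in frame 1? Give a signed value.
+3.5

Distance in frame 1: 4.7. Distance in frame 2: 8.2.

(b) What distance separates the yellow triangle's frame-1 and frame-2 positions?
4.0

The yellow triangle moved from (6.7, 2.0) to (9.3, 5.0), a distance of √(2.6² + 3.0²) ≈ 4.0.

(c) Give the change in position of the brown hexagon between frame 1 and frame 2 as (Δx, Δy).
(2.7, -3.3)

The brown hexagon was at (5.9, 11.2) in frame 1 and (8.6, 7.9) in frame 2.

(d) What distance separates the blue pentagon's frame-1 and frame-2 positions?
1.7

The blue pentagon moved from (10.4, 8.5) to (8.8, 9.0), a distance of √(1.6² + 0.5²) ≈ 1.7.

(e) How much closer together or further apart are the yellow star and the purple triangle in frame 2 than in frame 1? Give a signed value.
+1.9

Distance in frame 1: 5.8. Distance in frame 2: 7.7.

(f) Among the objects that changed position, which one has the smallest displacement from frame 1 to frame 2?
the yellow star

(moved 0.6)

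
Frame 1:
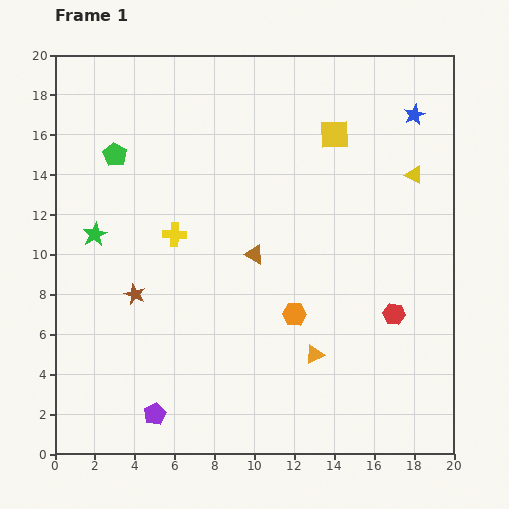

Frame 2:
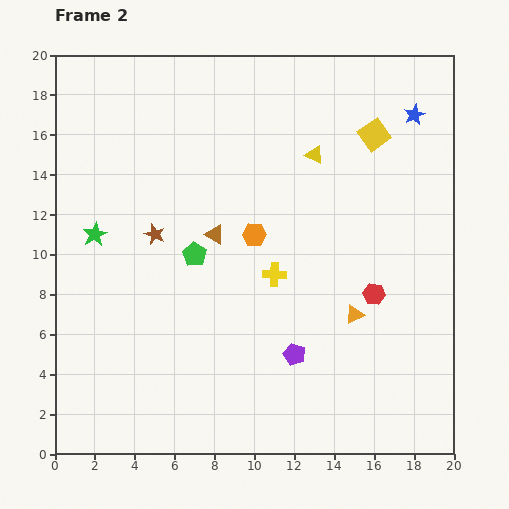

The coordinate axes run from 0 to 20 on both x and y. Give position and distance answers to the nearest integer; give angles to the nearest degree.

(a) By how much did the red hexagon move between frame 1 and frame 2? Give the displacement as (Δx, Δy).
(-1, 1)

The red hexagon was at (17, 7) in frame 1 and (16, 8) in frame 2.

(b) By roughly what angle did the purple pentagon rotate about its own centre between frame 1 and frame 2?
24° counter-clockwise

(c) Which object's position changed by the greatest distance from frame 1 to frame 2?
the purple pentagon

(moved 8; next 6)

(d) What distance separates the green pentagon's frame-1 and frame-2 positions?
6

The green pentagon moved from (3, 15) to (7, 10), a distance of √(4² + 5²) ≈ 6.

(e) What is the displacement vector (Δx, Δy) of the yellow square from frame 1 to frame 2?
(2, 0)

The yellow square was at (14, 16) in frame 1 and (16, 16) in frame 2.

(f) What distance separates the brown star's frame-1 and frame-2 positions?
3

The brown star moved from (4, 8) to (5, 11), a distance of √(1² + 3²) ≈ 3.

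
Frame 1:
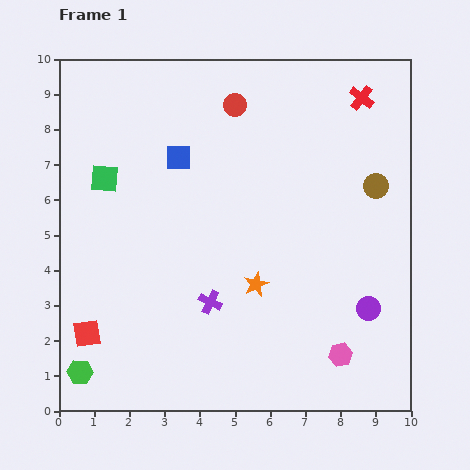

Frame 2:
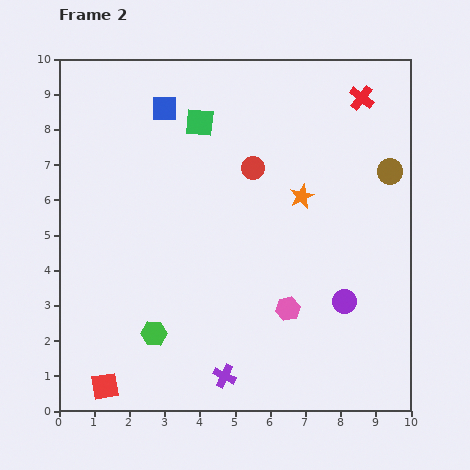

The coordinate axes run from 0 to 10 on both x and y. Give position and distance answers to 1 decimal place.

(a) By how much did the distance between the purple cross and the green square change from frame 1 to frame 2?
+2.6

Distance in frame 1: 4.6. Distance in frame 2: 7.2.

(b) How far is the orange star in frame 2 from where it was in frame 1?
2.8

The orange star moved from (5.6, 3.6) to (6.9, 6.1), a distance of √(1.3² + 2.5²) ≈ 2.8.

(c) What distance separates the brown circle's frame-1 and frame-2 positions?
0.6

The brown circle moved from (9.0, 6.4) to (9.4, 6.8), a distance of √(0.4² + 0.4²) ≈ 0.6.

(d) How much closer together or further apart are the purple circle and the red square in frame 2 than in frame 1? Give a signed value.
-0.8

Distance in frame 1: 8.0. Distance in frame 2: 7.2.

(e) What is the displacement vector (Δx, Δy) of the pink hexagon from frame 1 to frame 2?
(-1.5, 1.3)

The pink hexagon was at (8.0, 1.6) in frame 1 and (6.5, 2.9) in frame 2.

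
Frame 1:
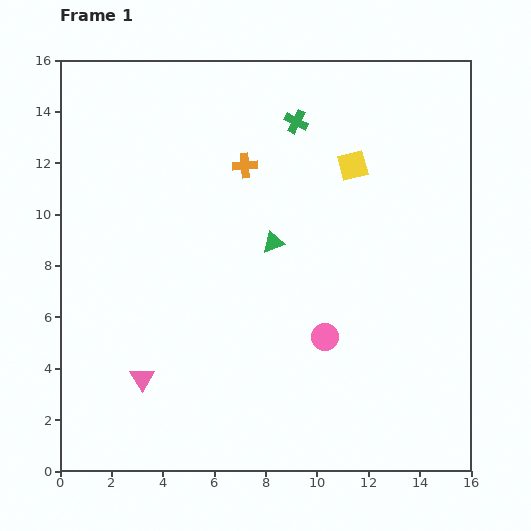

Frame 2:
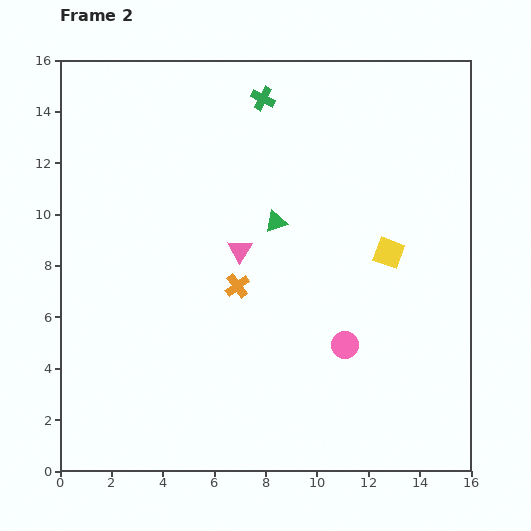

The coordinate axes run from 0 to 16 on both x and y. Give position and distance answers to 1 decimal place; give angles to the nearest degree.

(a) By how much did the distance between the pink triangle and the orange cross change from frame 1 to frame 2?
-7.8

Distance in frame 1: 9.2. Distance in frame 2: 1.4.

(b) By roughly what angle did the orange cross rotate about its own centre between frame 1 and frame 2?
31° counter-clockwise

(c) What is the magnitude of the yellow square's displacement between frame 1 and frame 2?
3.7

The yellow square moved from (11.4, 11.9) to (12.8, 8.5), a distance of √(1.4² + 3.4²) ≈ 3.7.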